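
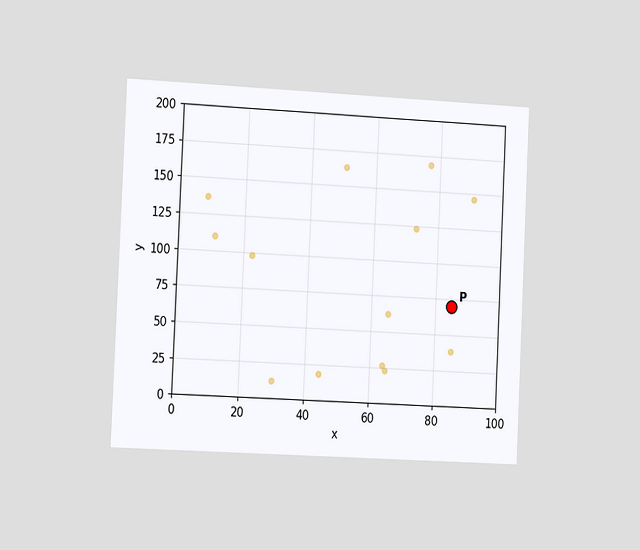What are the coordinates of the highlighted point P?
The chart is tilted about 3° clockwise and viewed slightly from the left. Following the gridlines from P to each axis, P sits at (85, 70).

(85, 70)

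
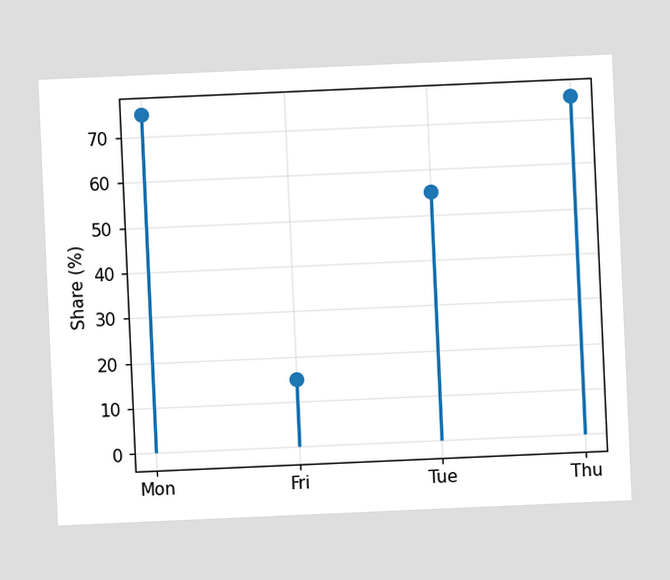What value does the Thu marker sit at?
75%

The chart is tilted about 3° counter-clockwise. The Thu marker sits at 75%.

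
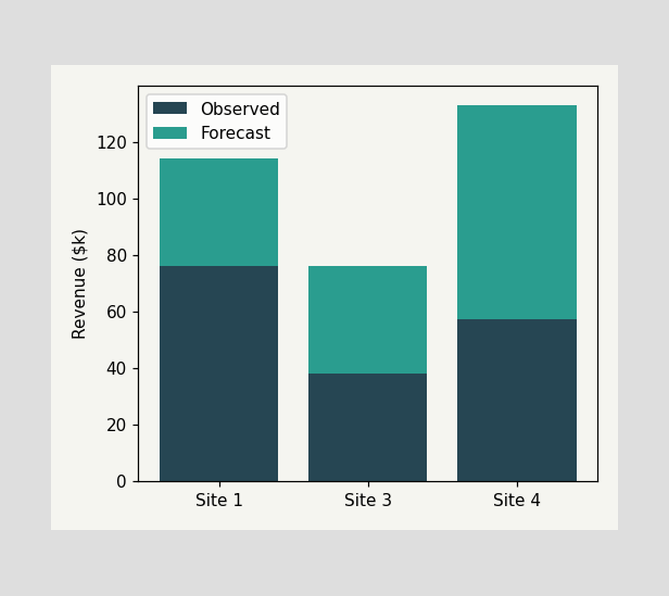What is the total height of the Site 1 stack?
$114k

The Site 1 stack's top reaches $114k on the y-axis.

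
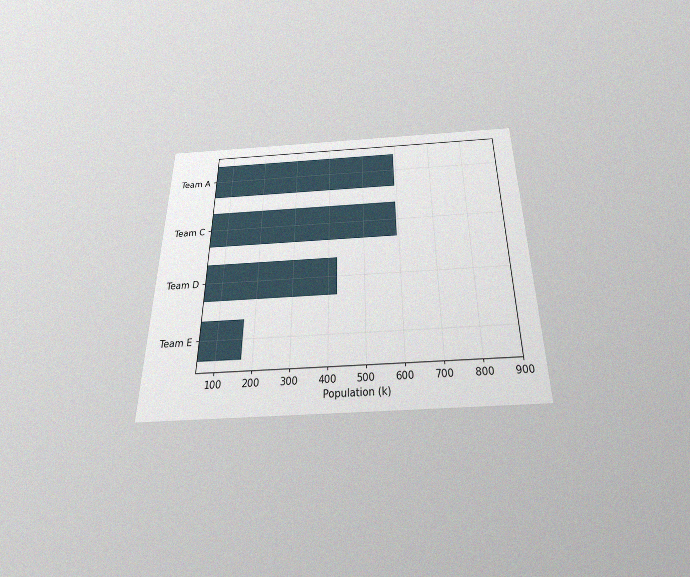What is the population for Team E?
170k

The chart is viewed slightly from below, with some photo noise. Reading along the chart's x-axis, the Team E bar reaches 170k.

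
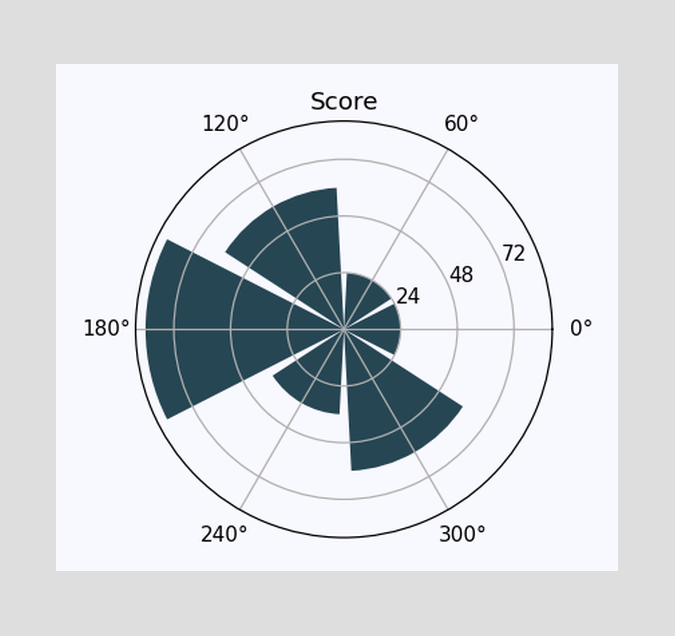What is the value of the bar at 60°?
The bar at 60° reaches 24 on the radial axis.

24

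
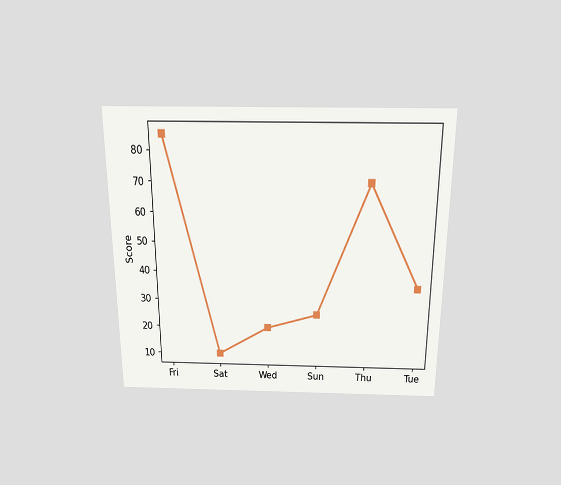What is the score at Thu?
The chart is viewed slightly from above. At Thu, the line is at 70.

70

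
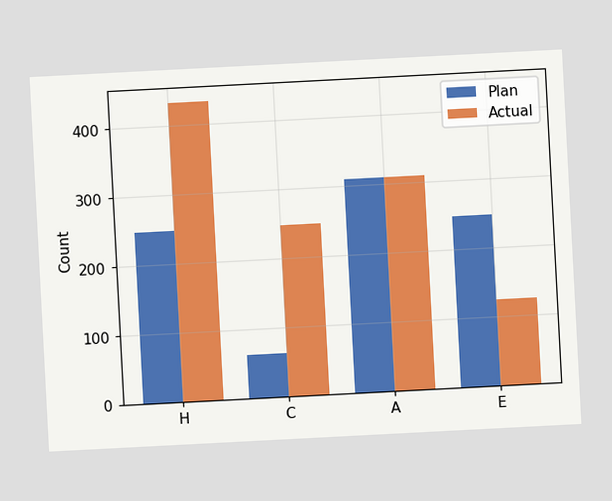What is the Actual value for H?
The chart is tilted about 3° counter-clockwise. The Actual bar at H reaches 434 on the y-axis.

434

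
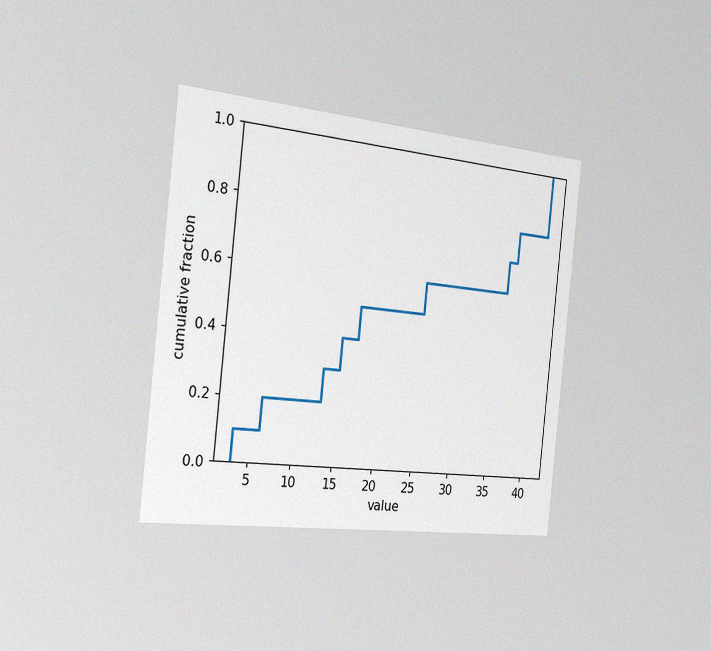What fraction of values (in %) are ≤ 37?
80%

The chart is tilted about 6° clockwise and viewed slightly from the left, with some photo noise. At x=37 the ECDF step is at 80%.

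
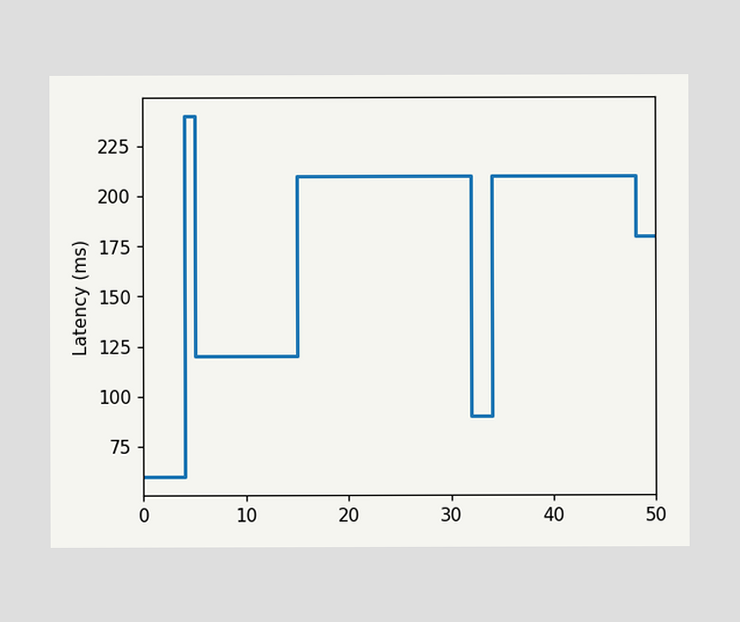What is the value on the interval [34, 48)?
210ms

On [34, 48) the step sits at 210ms.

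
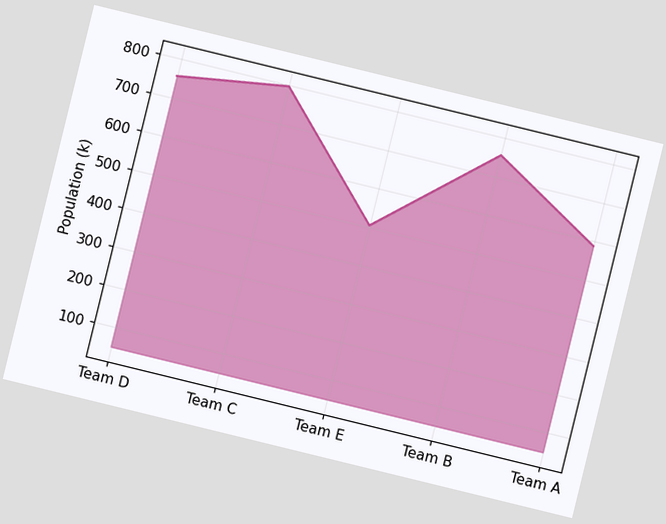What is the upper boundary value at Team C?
798k

The chart is tilted about 14° clockwise. At Team C the upper boundary is at 798k.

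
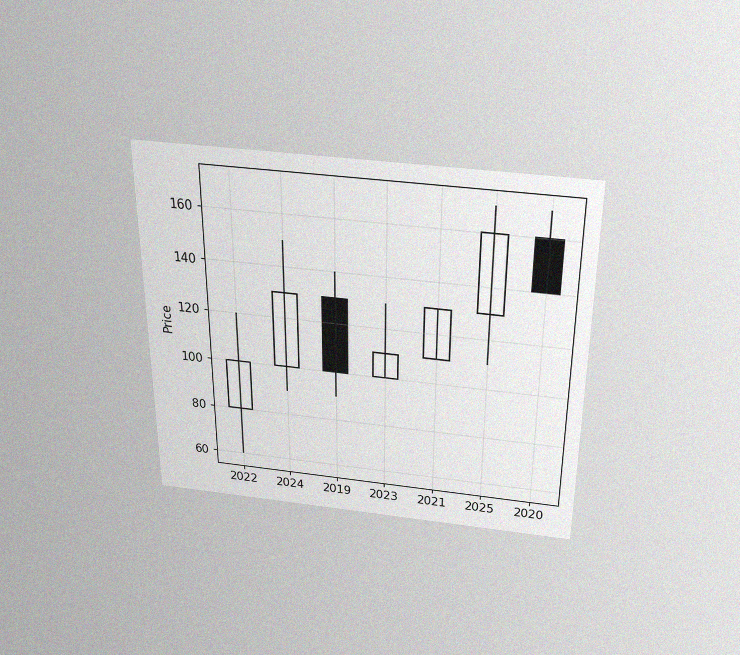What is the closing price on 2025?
The chart is viewed slightly from above, with some photo noise. The 2025 candle closes at 160.

160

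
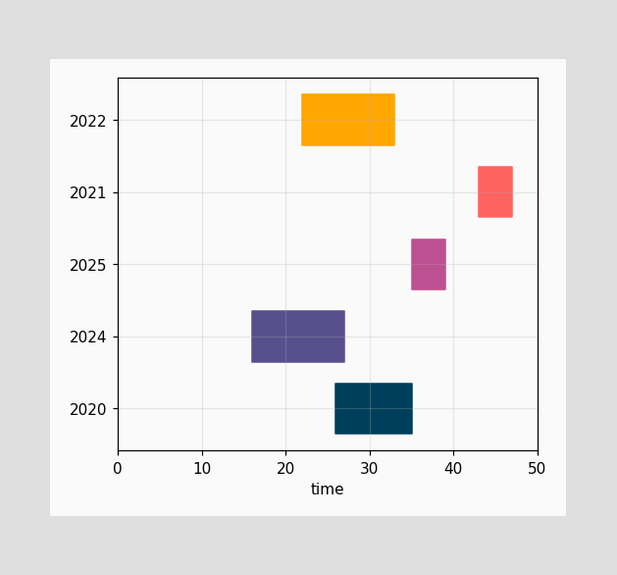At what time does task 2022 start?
22

The 2022 bar begins at t=22.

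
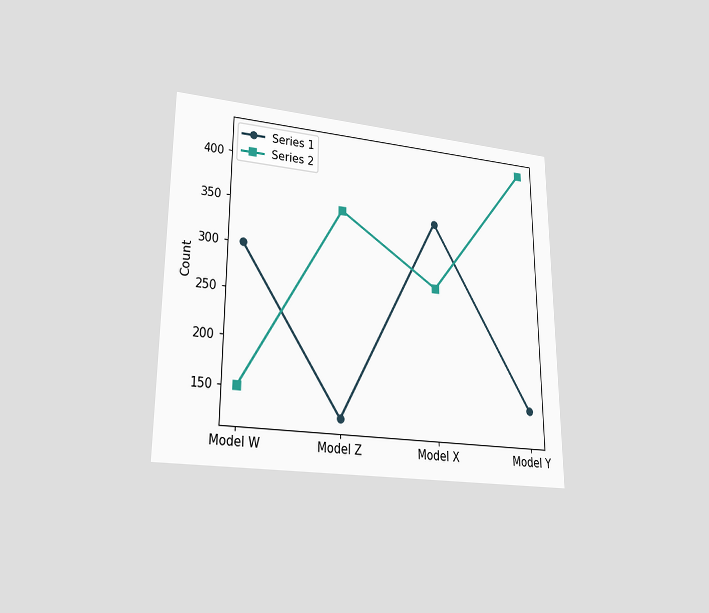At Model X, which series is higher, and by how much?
The chart is viewed at a slight angle. At Model X, Series 1 sits above the other line by 75.

Series 1, by 75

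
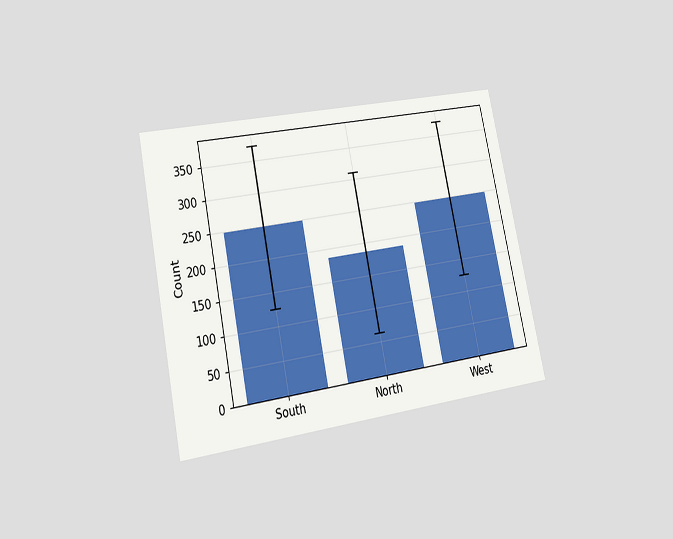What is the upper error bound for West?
372

The chart is tilted about 12° counter-clockwise and viewed at a slight angle. The West bar's upper whisker reaches 372.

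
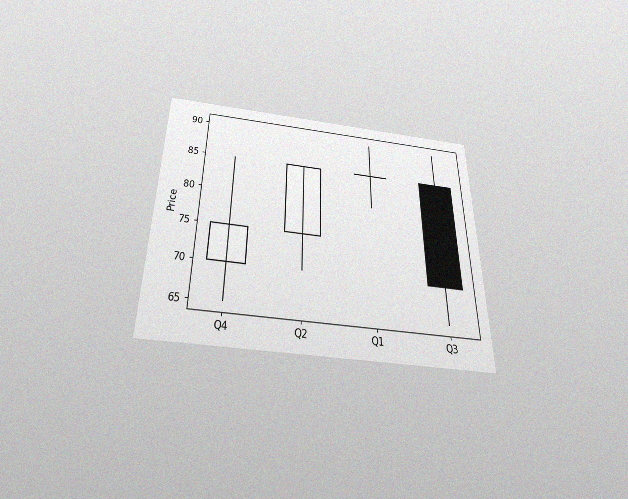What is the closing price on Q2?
85

The chart is viewed slightly from below, with some photo noise. The Q2 candle closes at 85.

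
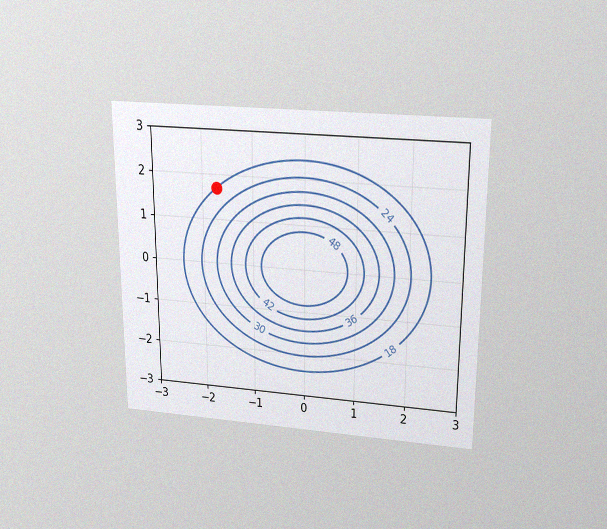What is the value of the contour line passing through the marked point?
18

The chart is viewed slightly from above, with some photo noise. The marked point sits on the contour labelled 18.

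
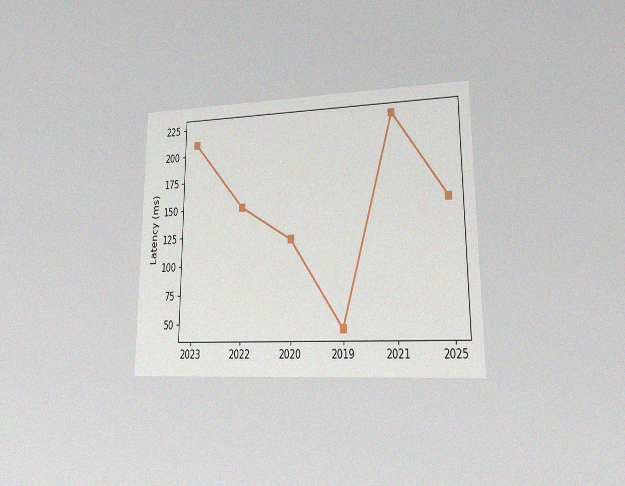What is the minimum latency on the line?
45ms

The chart is viewed at a slight angle, with some photo noise. The lowest point is at 2019, and reading across to the y-axis gives 45ms.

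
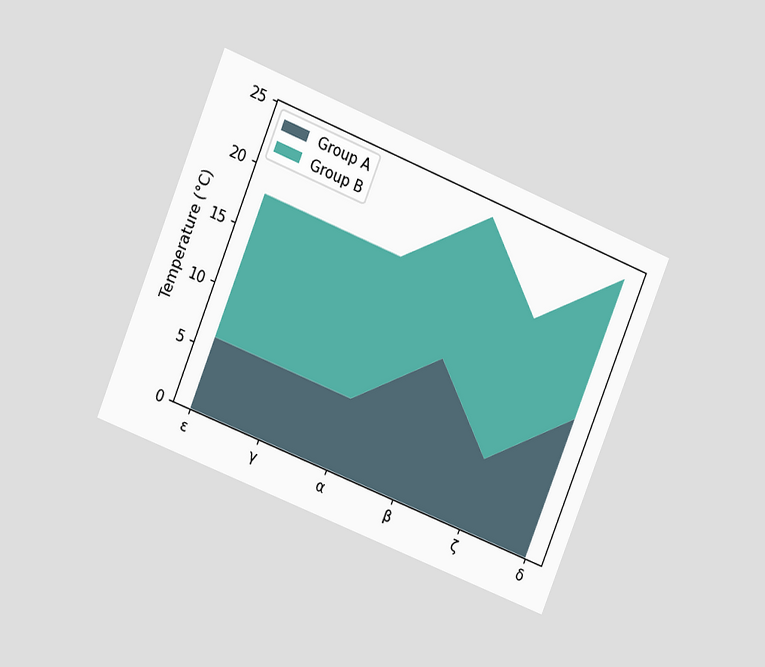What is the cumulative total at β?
The chart is tilted about 22° clockwise and viewed at a slight angle. The stacked total at β reaches 24°C.

24°C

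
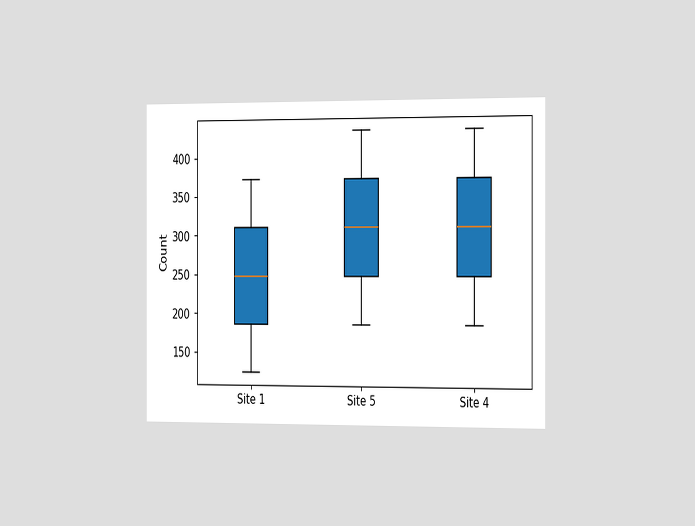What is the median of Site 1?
The chart is viewed slightly from the right. The median line in the Site 1 box sits at 248.

248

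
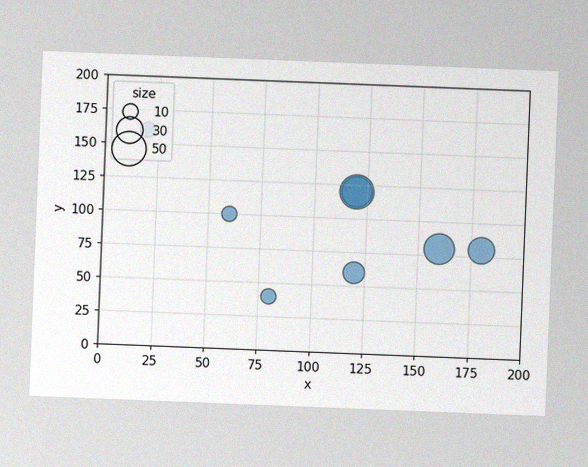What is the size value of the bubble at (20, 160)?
10

The chart is tilted about 2° clockwise, with some photo noise. Matching the bubble at (20, 160) against the size legend gives 10.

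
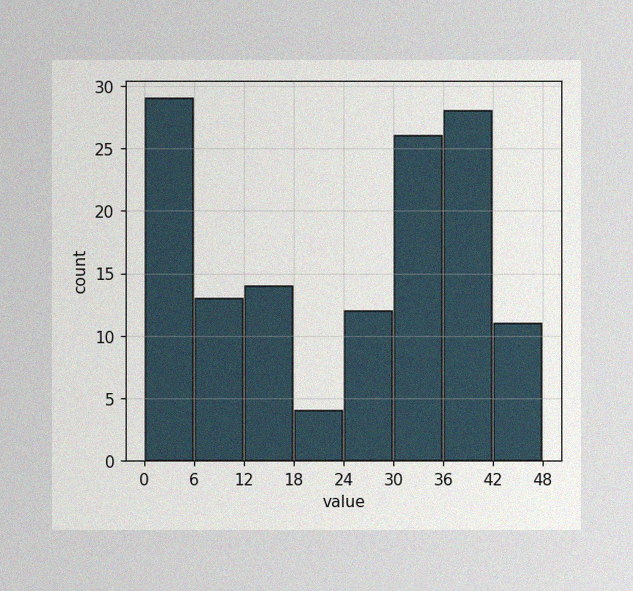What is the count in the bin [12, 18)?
The image has some photo noise and uneven lighting. The [12, 18) bin has height 14.

14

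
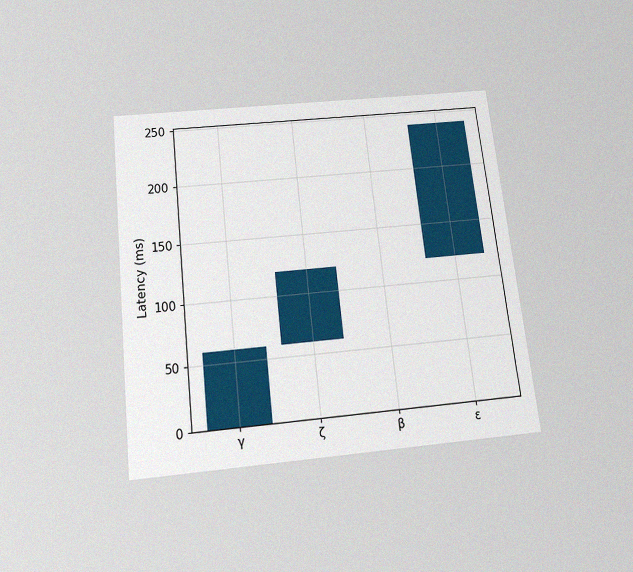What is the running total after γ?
The chart is tilted about 6° counter-clockwise and viewed slightly from below, with some photo noise. After γ the running total reaches 60ms.

60ms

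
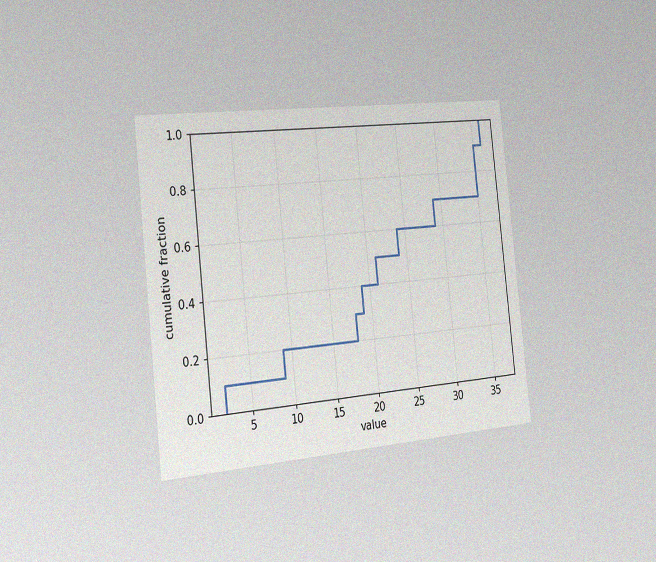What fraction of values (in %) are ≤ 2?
10%

The chart is tilted about 6° counter-clockwise and viewed slightly from the left, with some photo noise. At x=2 the ECDF step is at 10%.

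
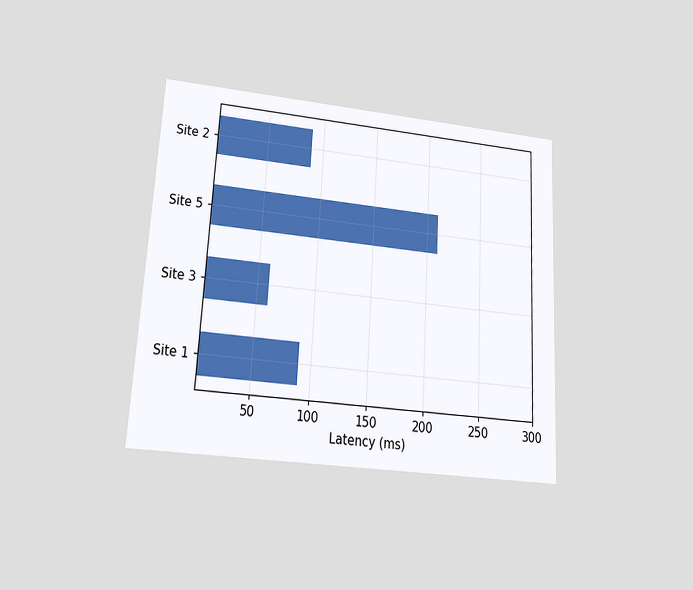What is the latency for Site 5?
210ms

The chart is tilted about 3° clockwise and viewed slightly from below. Reading along the chart's x-axis, the Site 5 bar reaches 210ms.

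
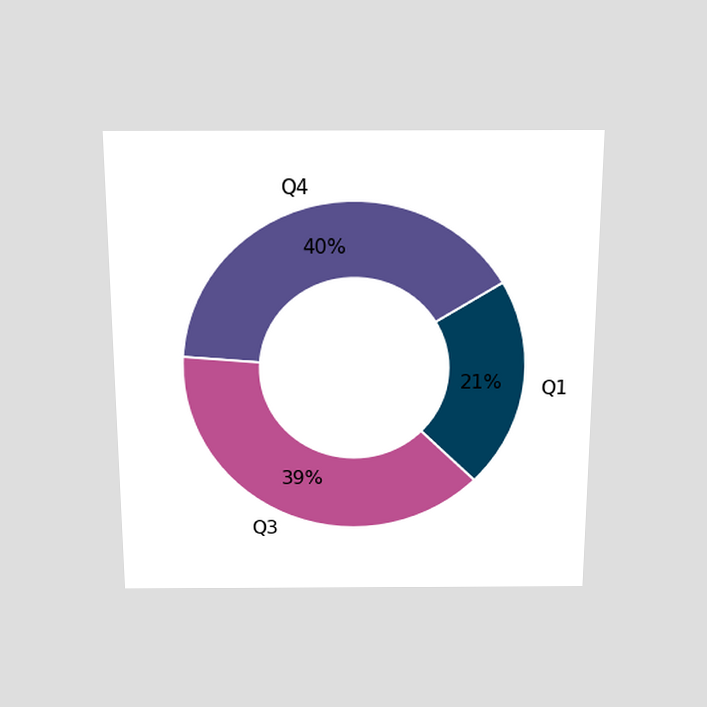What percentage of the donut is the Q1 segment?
21%

The chart is viewed slightly from above. The Q1 segment takes up 21% of the ring.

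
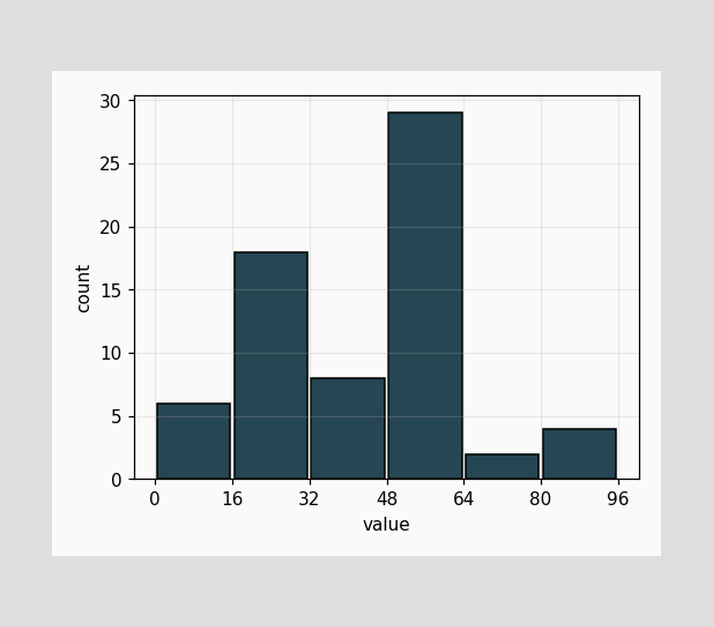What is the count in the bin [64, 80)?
2

The [64, 80) bin has height 2.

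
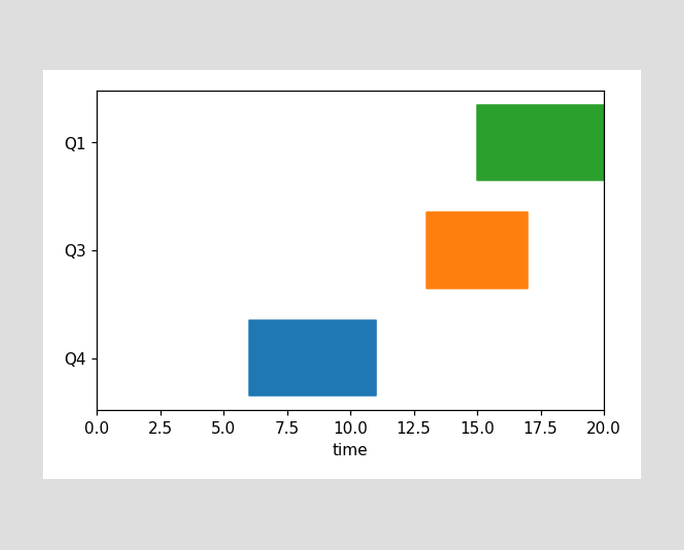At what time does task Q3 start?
The Q3 bar begins at t=13.

13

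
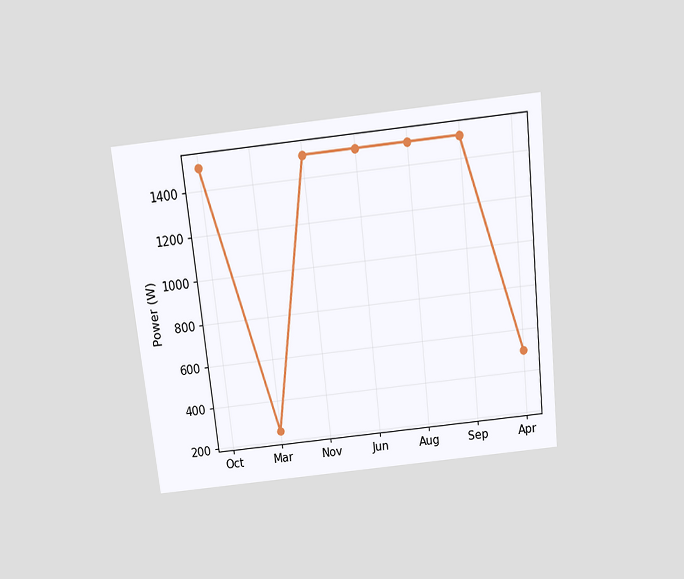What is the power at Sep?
The chart is tilted about 6° counter-clockwise and viewed slightly from above. At Sep, the line is at 1500W.

1500W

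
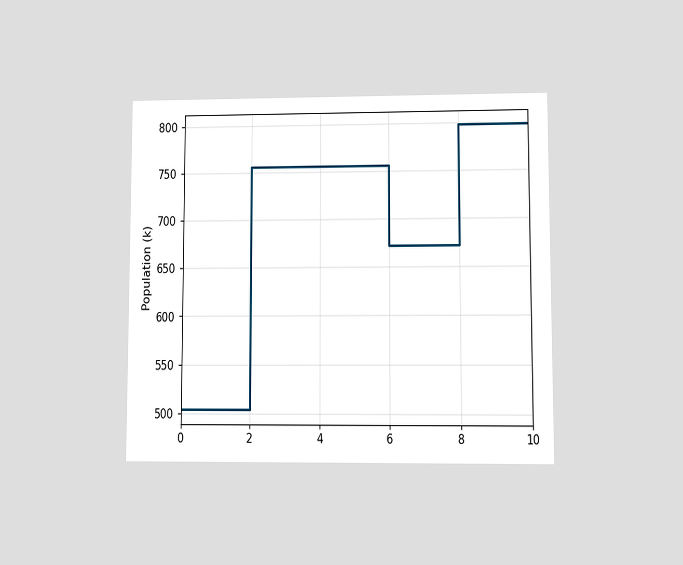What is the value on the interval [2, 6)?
The chart is viewed at a slight angle. On [2, 6) the step sits at 756k.

756k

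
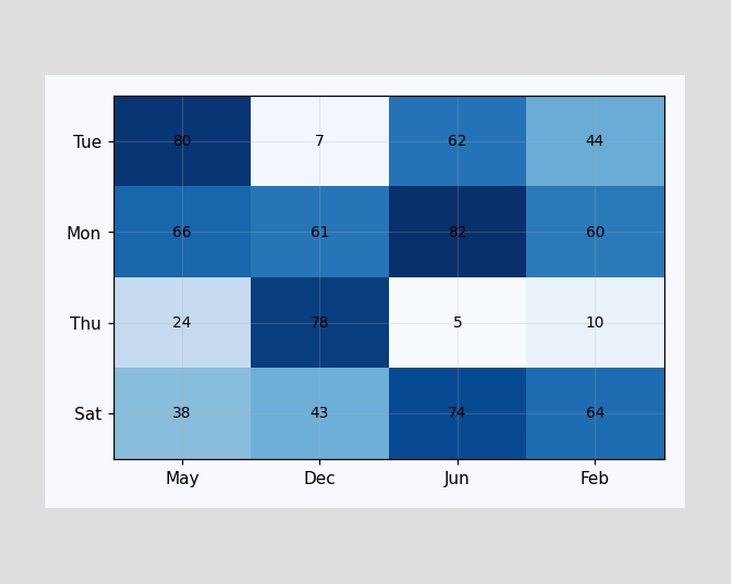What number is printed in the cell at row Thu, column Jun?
The (Thu, Jun) cell reads 5.

5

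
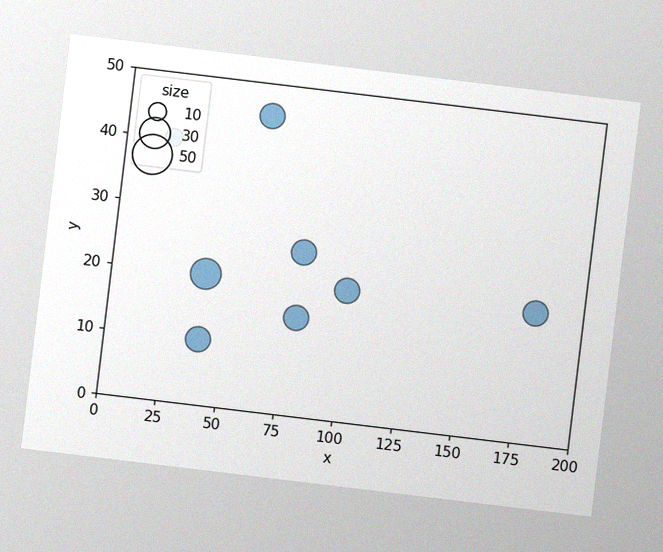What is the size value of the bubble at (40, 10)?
20

The chart is tilted about 7° clockwise, with some photo noise. Matching the bubble at (40, 10) against the size legend gives 20.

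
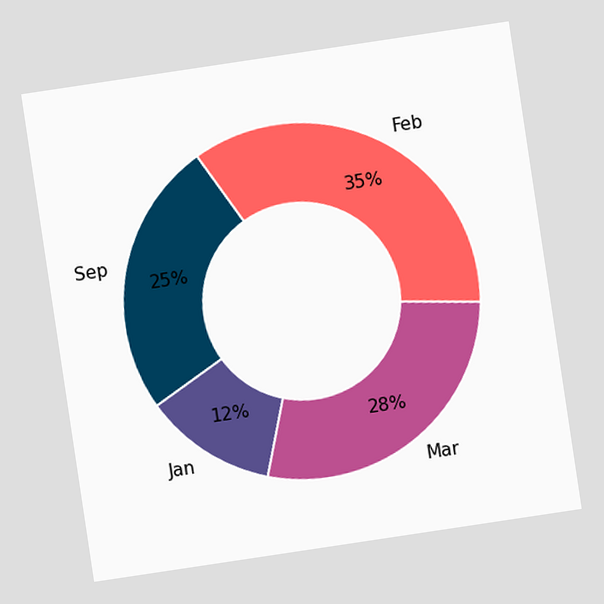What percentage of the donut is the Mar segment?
The chart is tilted about 9° counter-clockwise. The Mar segment takes up 28% of the ring.

28%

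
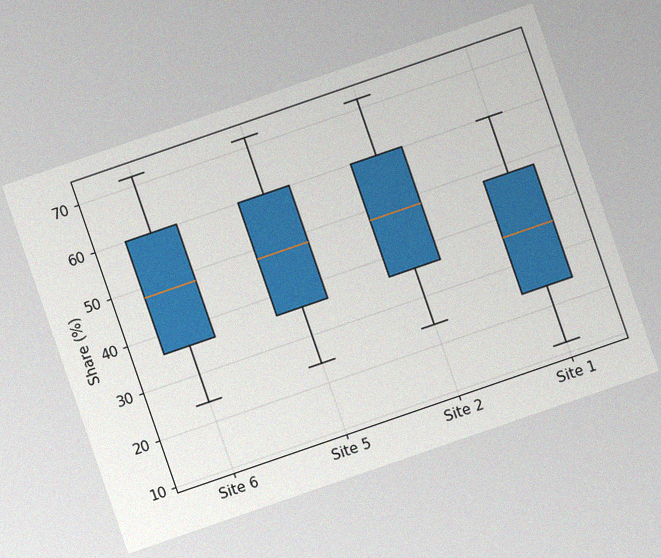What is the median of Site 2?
The chart is tilted about 19° counter-clockwise, with some photo noise. The median line in the Site 2 box sits at 48%.

48%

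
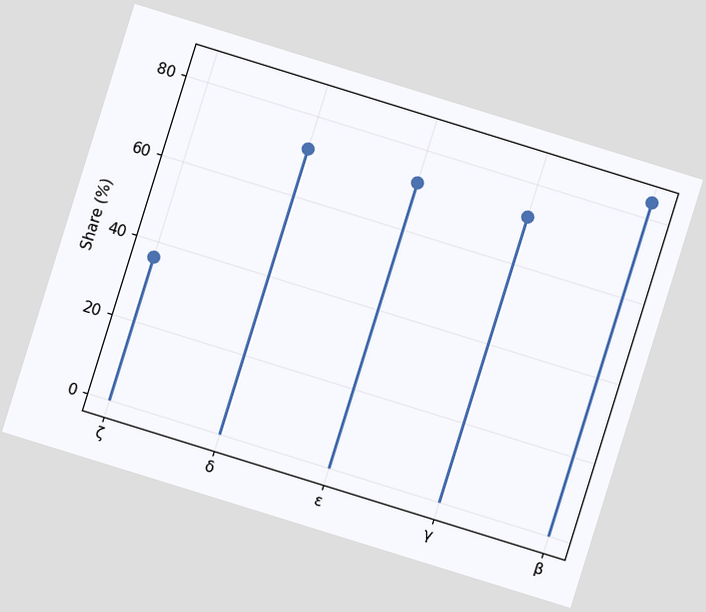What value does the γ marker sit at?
The chart is tilted about 17° clockwise. The γ marker sits at 72%.

72%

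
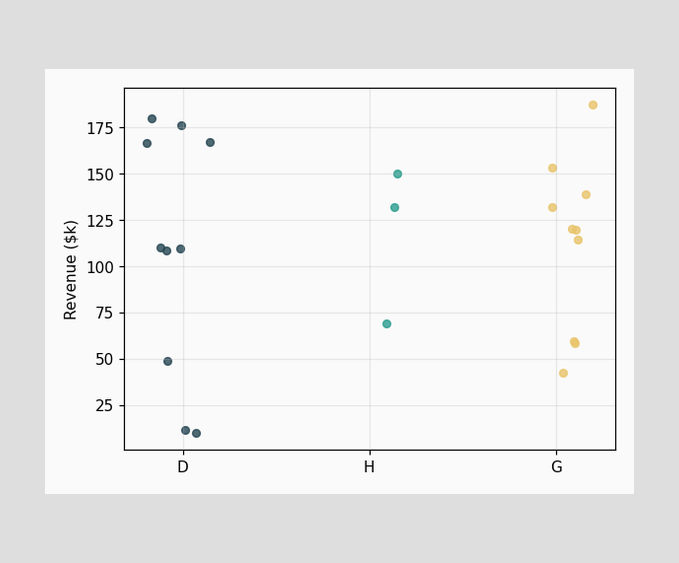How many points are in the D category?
Counting the markers in the D column gives 10.

10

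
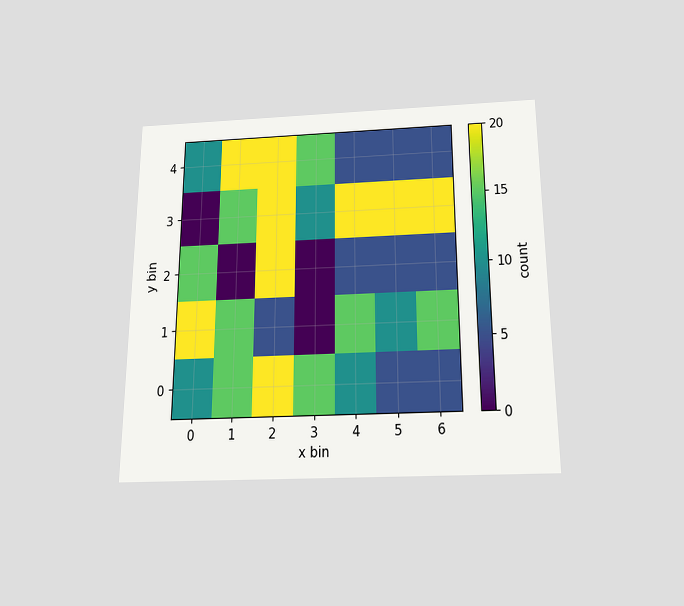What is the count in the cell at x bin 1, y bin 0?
The chart is viewed slightly from below. Matching the cell (1, 0) against the colorbar gives 15.

15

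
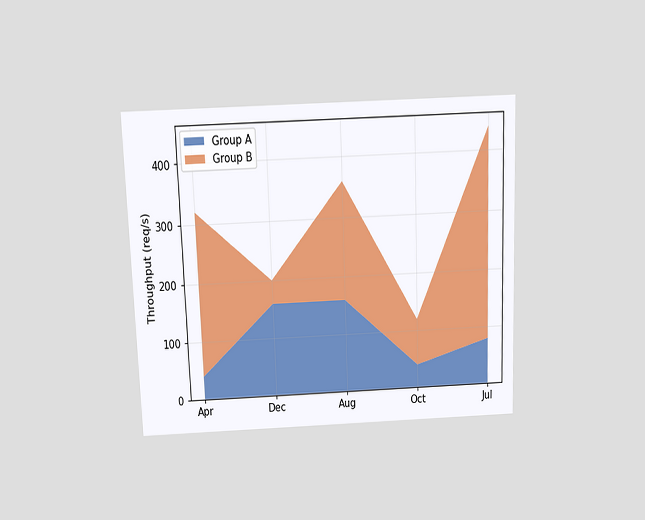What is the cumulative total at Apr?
The chart is tilted about 2° counter-clockwise and viewed slightly from above. The stacked total at Apr reaches 320req/s.

320req/s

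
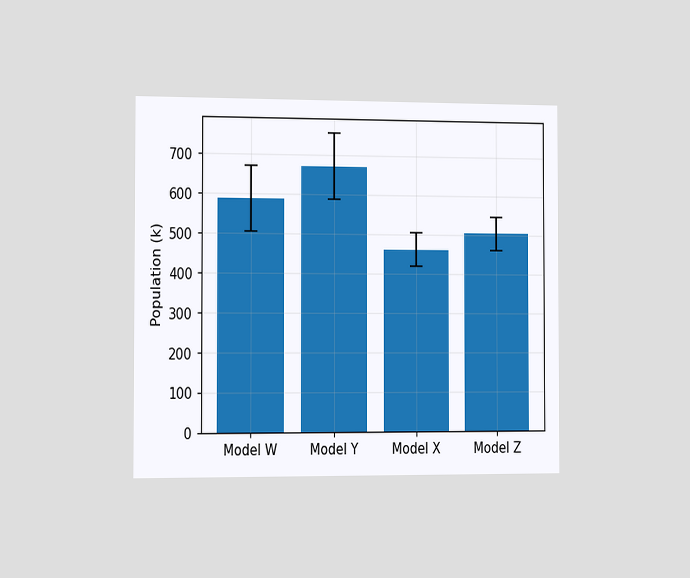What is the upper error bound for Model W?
672k

The chart is viewed slightly from the left. The Model W bar's upper whisker reaches 672k.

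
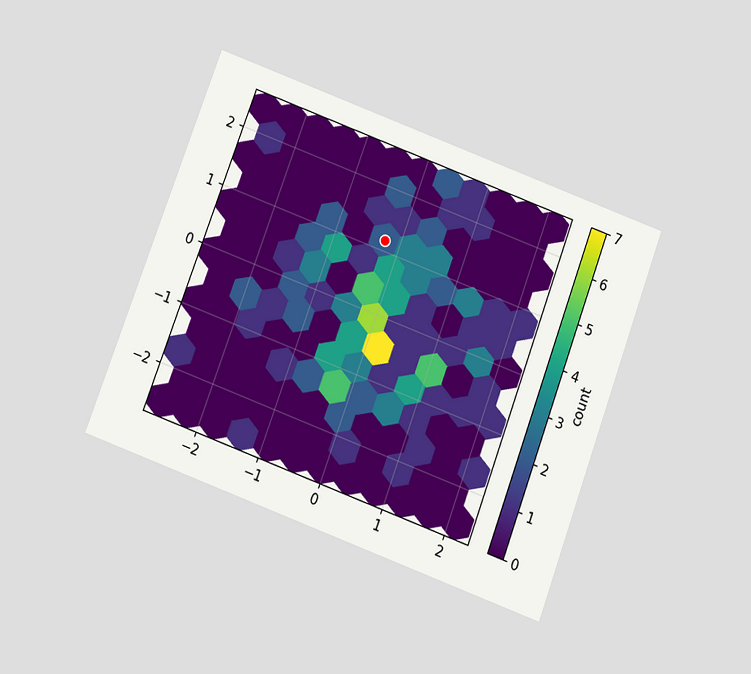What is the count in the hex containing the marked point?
The chart is tilted about 20° clockwise and viewed slightly from below. The marked hex reads 2 on the colorbar.

2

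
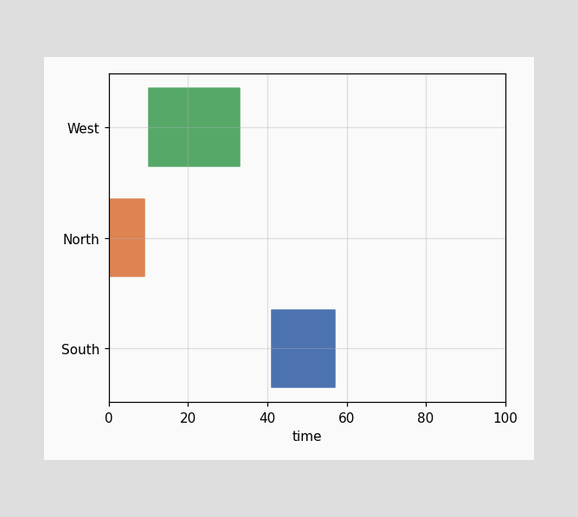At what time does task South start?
The South bar begins at t=41.

41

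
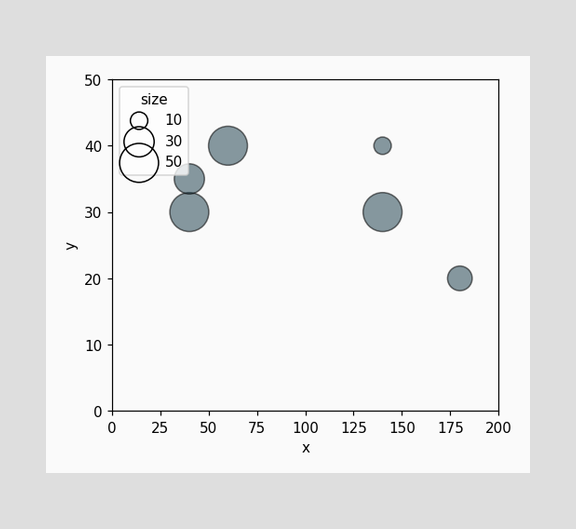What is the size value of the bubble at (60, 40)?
50

Matching the bubble at (60, 40) against the size legend gives 50.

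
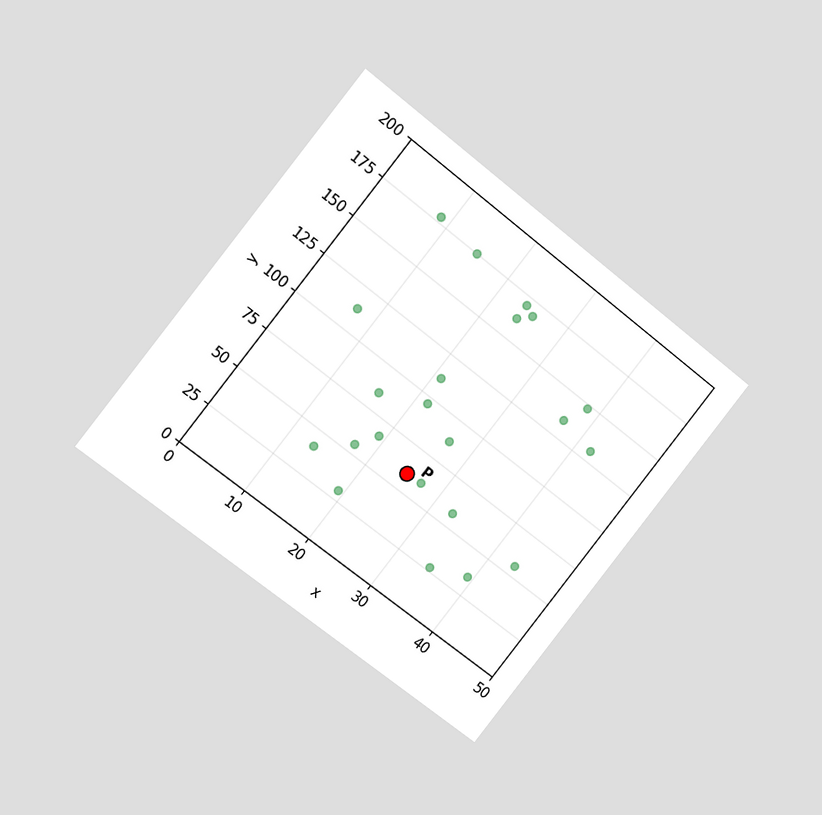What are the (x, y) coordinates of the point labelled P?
The chart is tilted about 39° clockwise and viewed slightly from the left. Following the gridlines from P to each axis, P sits at (25, 60).

(25, 60)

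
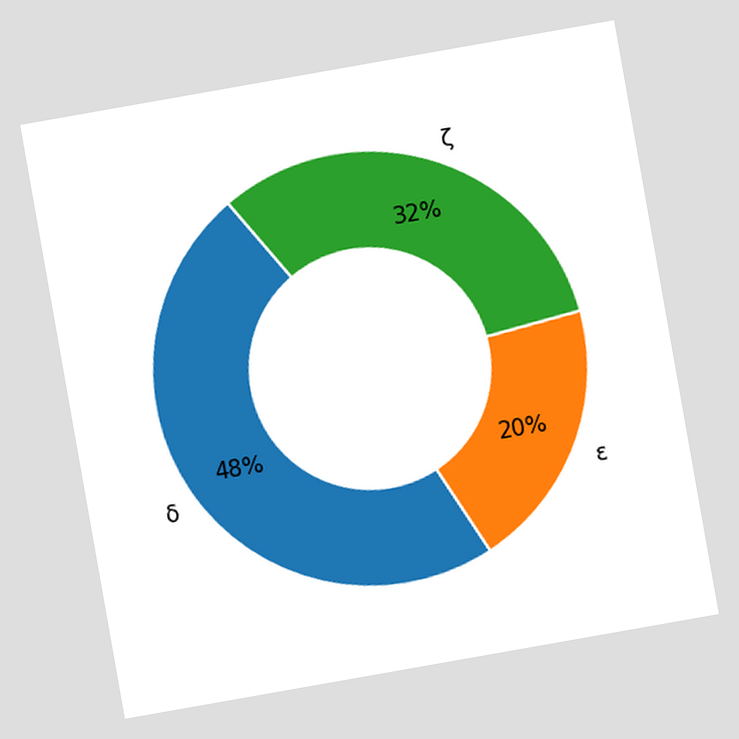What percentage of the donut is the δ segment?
The chart is tilted about 10° counter-clockwise. The δ segment takes up 48% of the ring.

48%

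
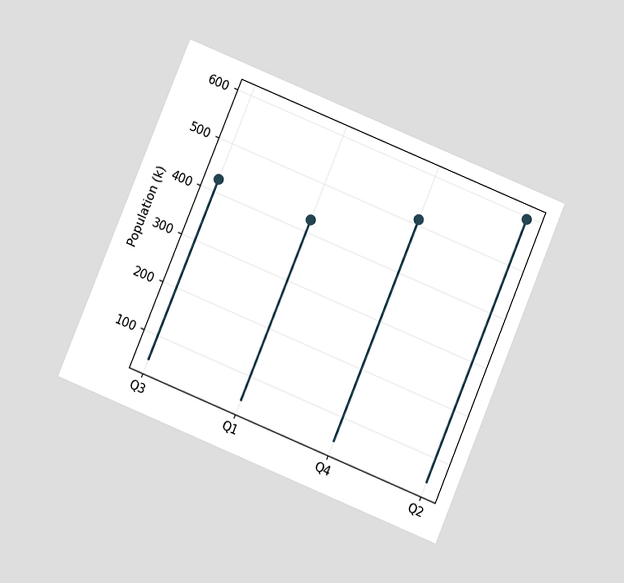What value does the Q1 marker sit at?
425k

The chart is tilted about 22° clockwise and viewed slightly from below. The Q1 marker sits at 425k.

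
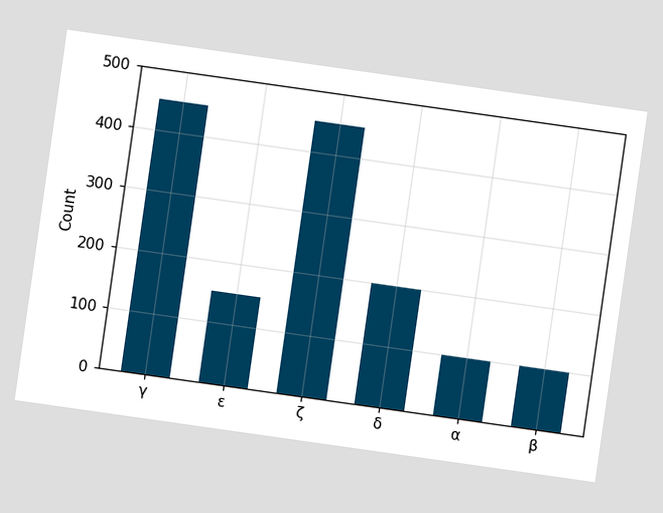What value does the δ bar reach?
The chart is tilted about 8° clockwise. Reading along the chart's y-axis, the δ bar reaches 200.

200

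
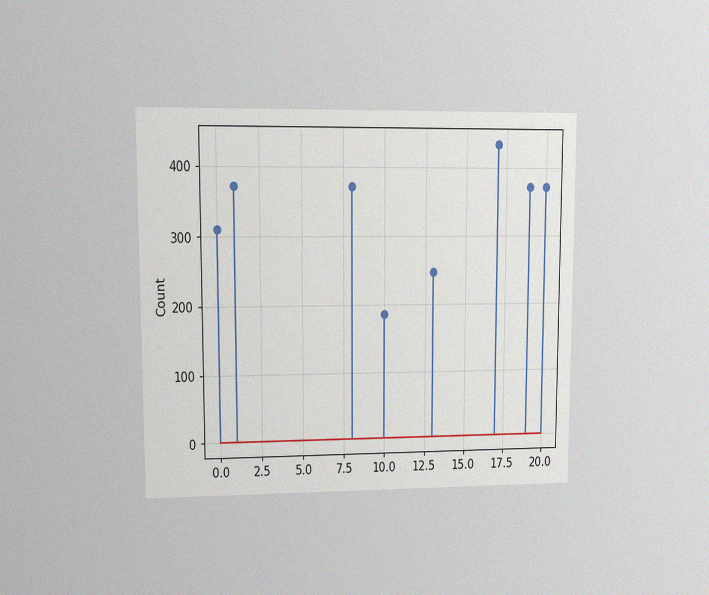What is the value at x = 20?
The chart is viewed at a slight angle, with some photo noise. The stem at x=20 reaches 372.

372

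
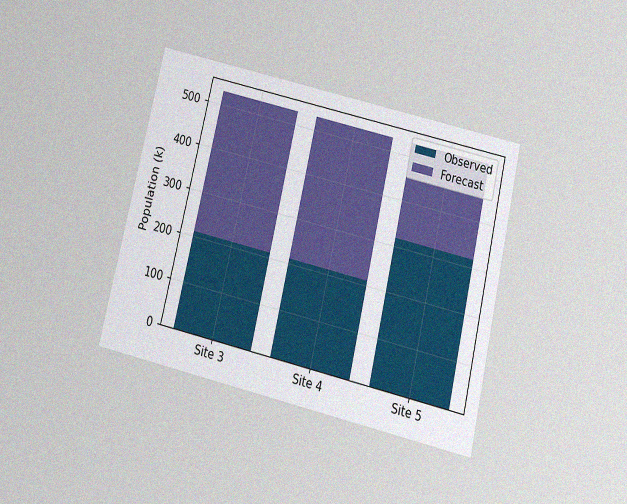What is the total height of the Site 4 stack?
The chart is tilted about 13° clockwise and viewed slightly from below, with some photo noise. The Site 4 stack's top reaches 530k on the y-axis.

530k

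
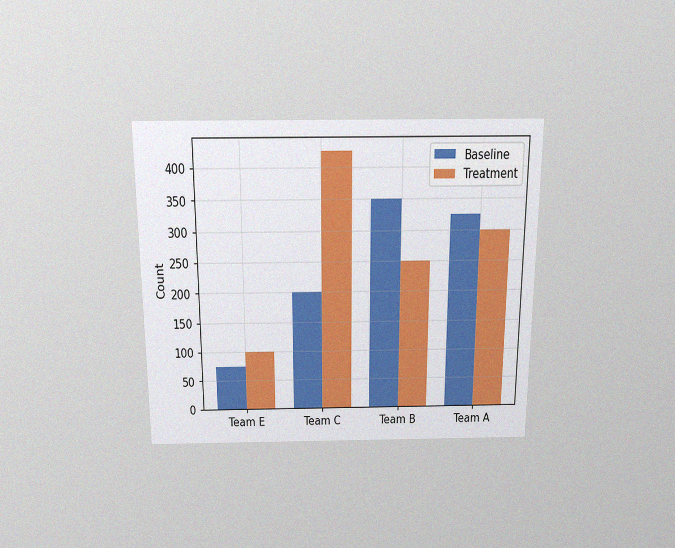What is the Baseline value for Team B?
The chart is viewed slightly from above, with some photo noise. The Baseline bar at Team B reaches 350 on the y-axis.

350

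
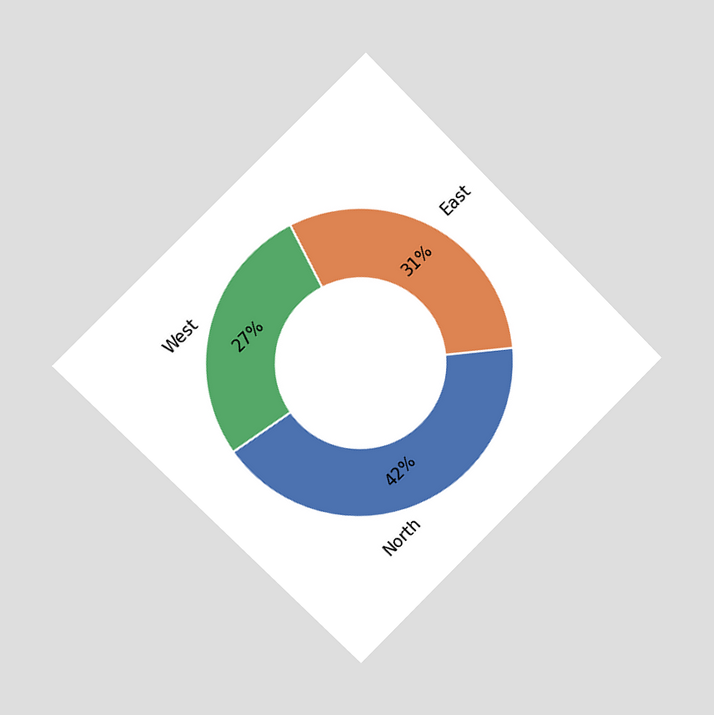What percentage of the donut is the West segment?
27%

The chart is tilted about 45° counter-clockwise and viewed at a slight angle. The West segment takes up 27% of the ring.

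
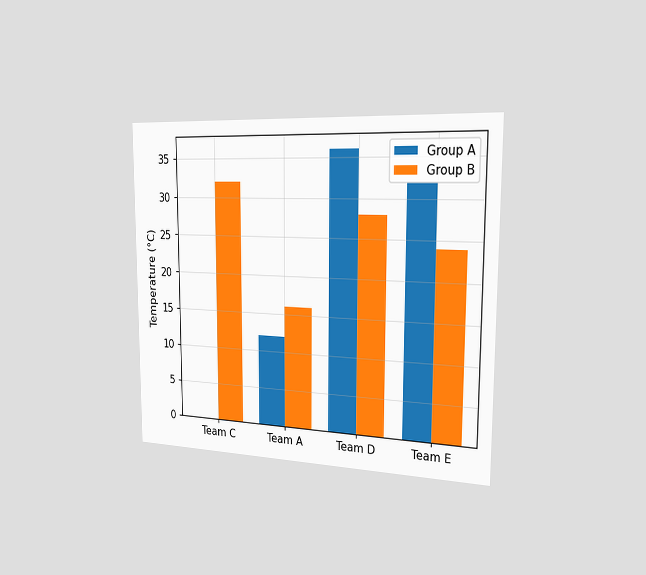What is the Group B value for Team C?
The chart is viewed slightly from the right. The Group B bar at Team C reaches 32°C on the y-axis.

32°C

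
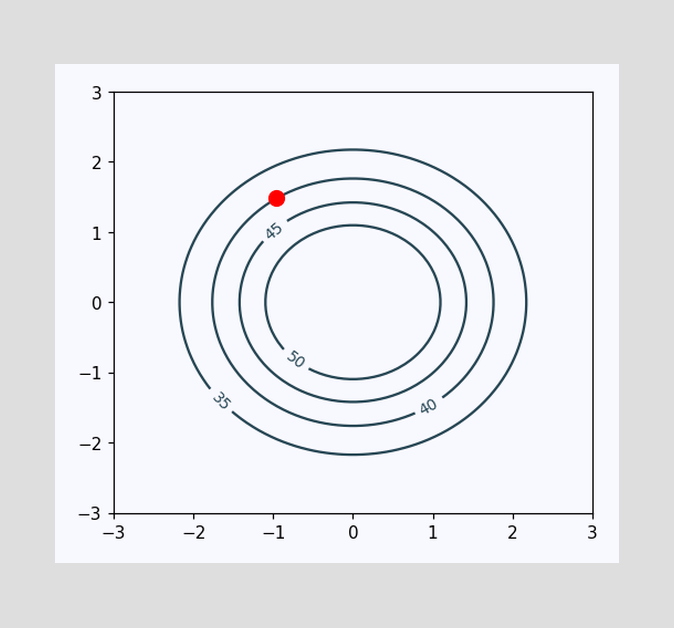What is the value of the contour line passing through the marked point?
The marked point sits on the contour labelled 40.

40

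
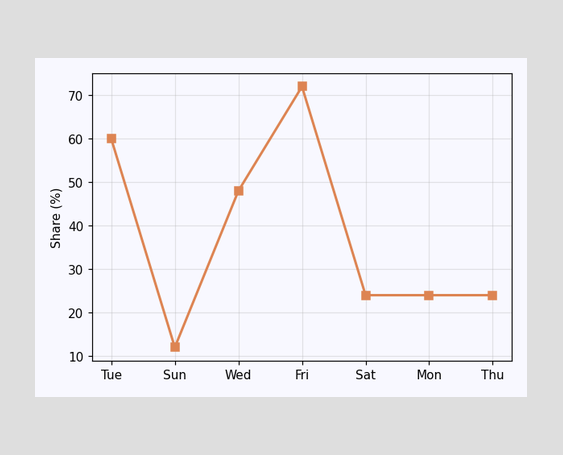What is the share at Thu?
24%

At Thu, the line is at 24%.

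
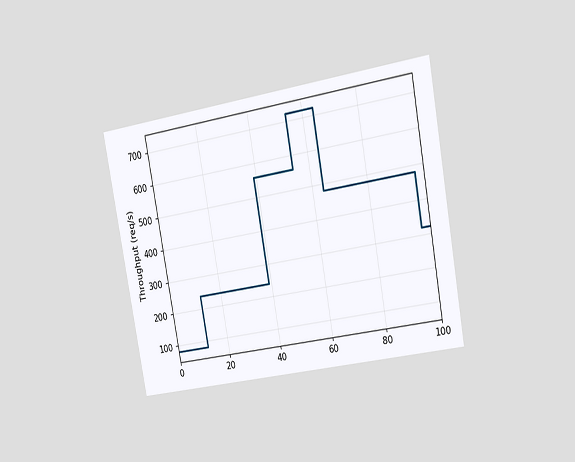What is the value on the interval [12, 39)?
The chart is tilted about 10° counter-clockwise and viewed slightly from the right. On [12, 39) the step sits at 240req/s.

240req/s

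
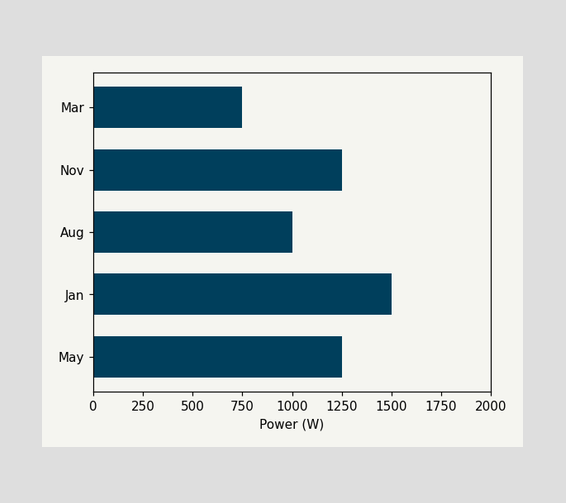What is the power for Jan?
1500W

Reading along the chart's x-axis, the Jan bar reaches 1500W.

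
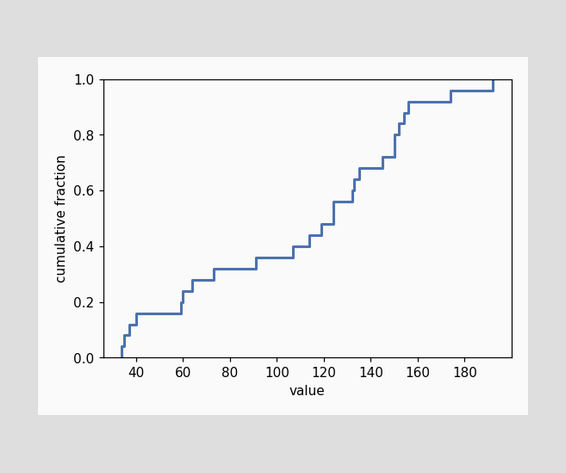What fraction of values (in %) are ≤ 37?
At x=37 the ECDF step is at 12%.

12%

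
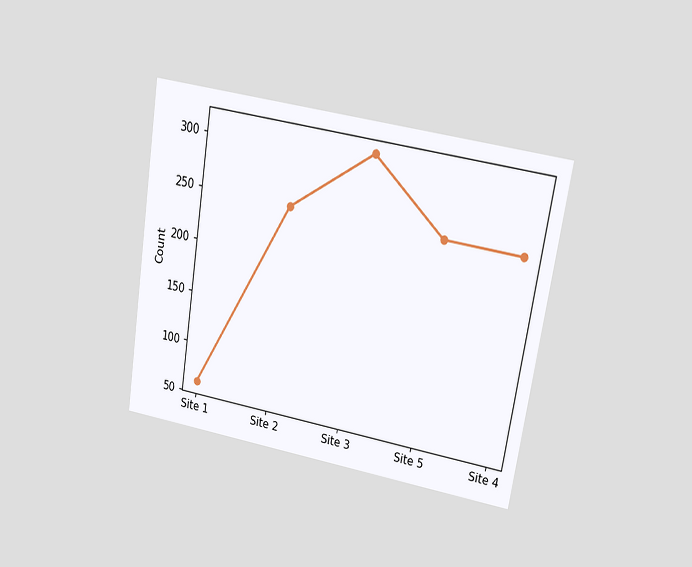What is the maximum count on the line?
310

The chart is tilted about 9° clockwise and viewed at a slight angle. The highest point is at Site 3, and reading across to the y-axis gives 310.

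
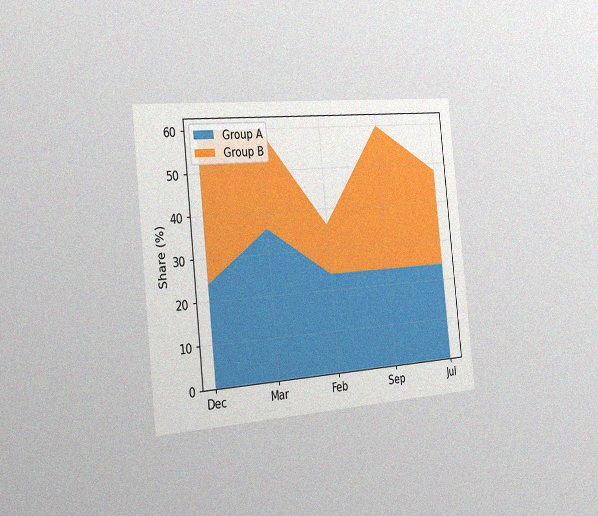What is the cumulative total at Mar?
The chart is tilted about 6° counter-clockwise and viewed slightly from the left, with some photo noise. The stacked total at Mar reaches 60%.

60%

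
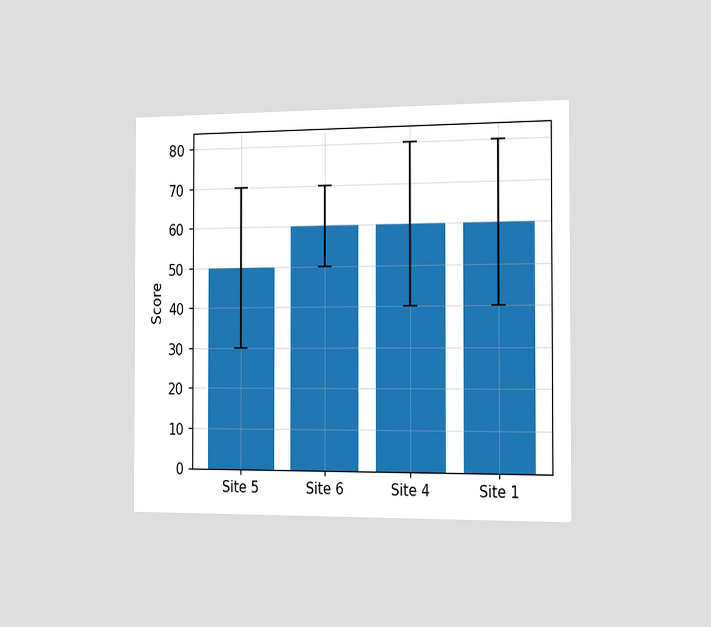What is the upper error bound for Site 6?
70

The chart is viewed slightly from the right. The Site 6 bar's upper whisker reaches 70.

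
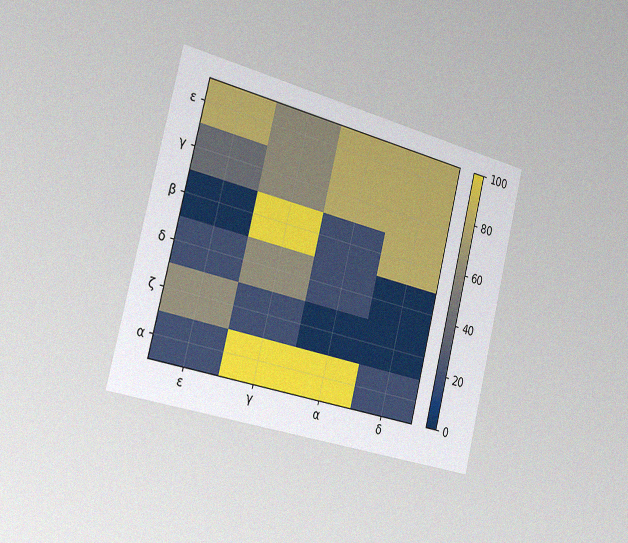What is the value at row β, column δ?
80

The chart is tilted about 14° clockwise and viewed slightly from the left, with some photo noise. Matching cell (β, δ) against the colorbar gives 80.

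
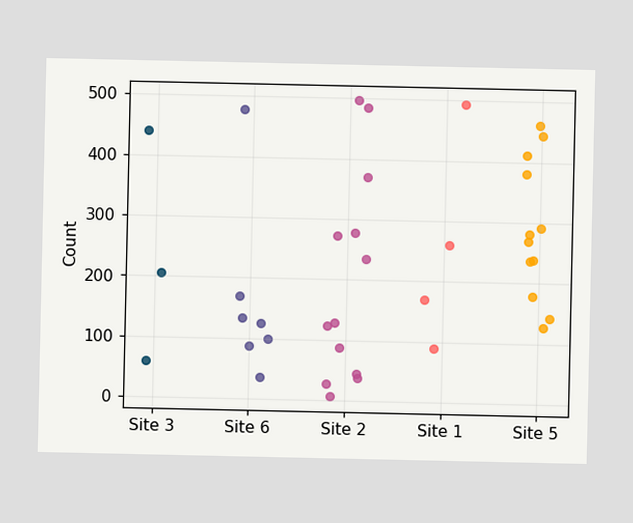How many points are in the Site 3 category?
Counting the markers in the Site 3 column gives 3.

3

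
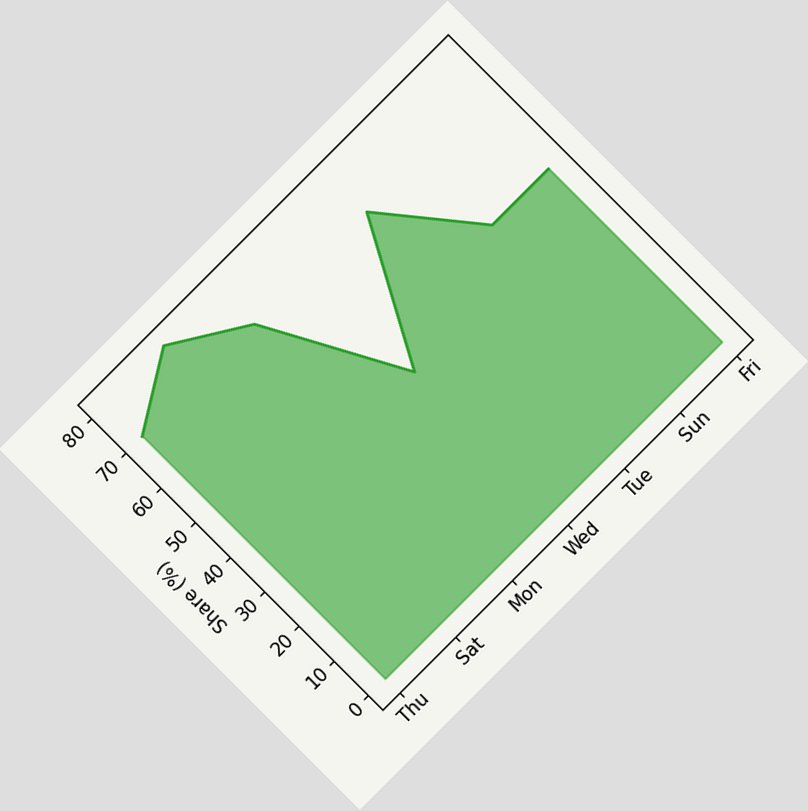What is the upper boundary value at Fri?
50%

The chart is tilted about 45° counter-clockwise. At Fri the upper boundary is at 50%.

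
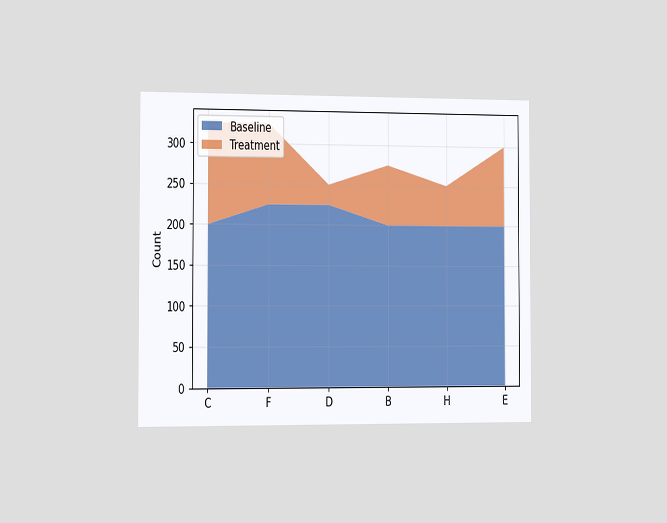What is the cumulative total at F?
325

The chart is viewed slightly from the left. The stacked total at F reaches 325.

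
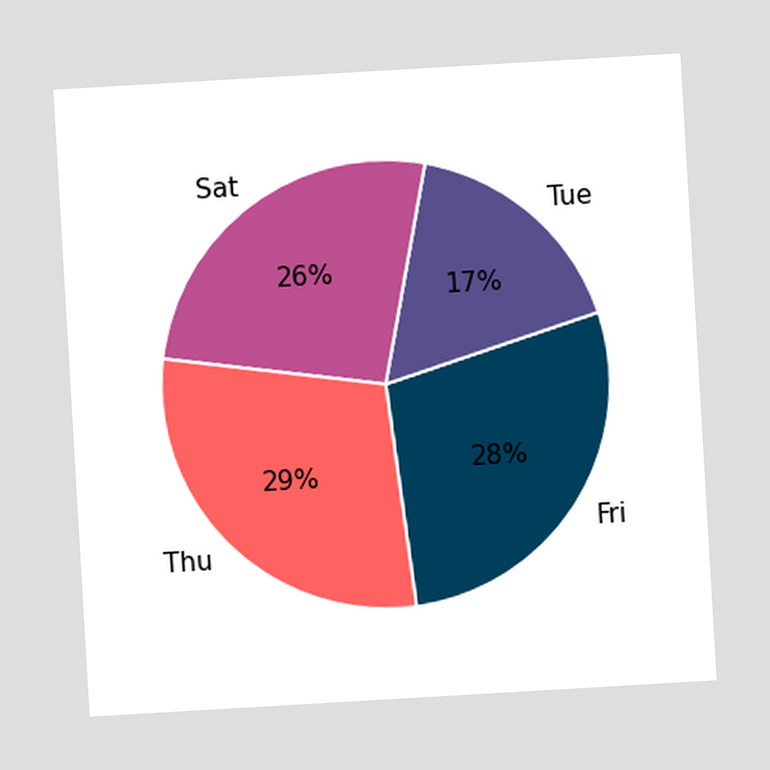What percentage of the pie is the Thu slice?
The chart is tilted about 3° counter-clockwise. The Thu slice takes up 29% of the pie.

29%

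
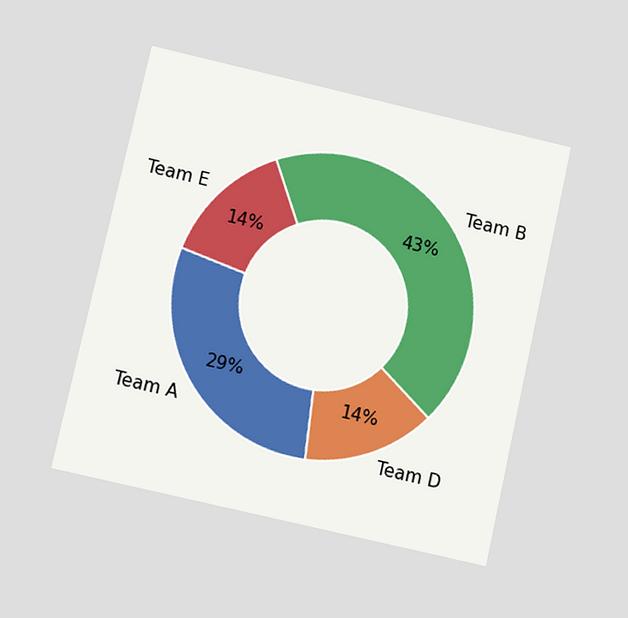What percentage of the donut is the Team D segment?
The chart is tilted about 13° clockwise and viewed at a slight angle. The Team D segment takes up 14% of the ring.

14%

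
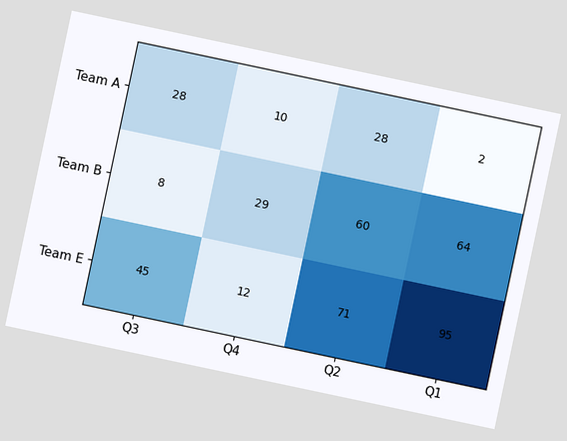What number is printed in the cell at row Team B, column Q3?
8

The chart is tilted about 12° clockwise. The (Team B, Q3) cell reads 8.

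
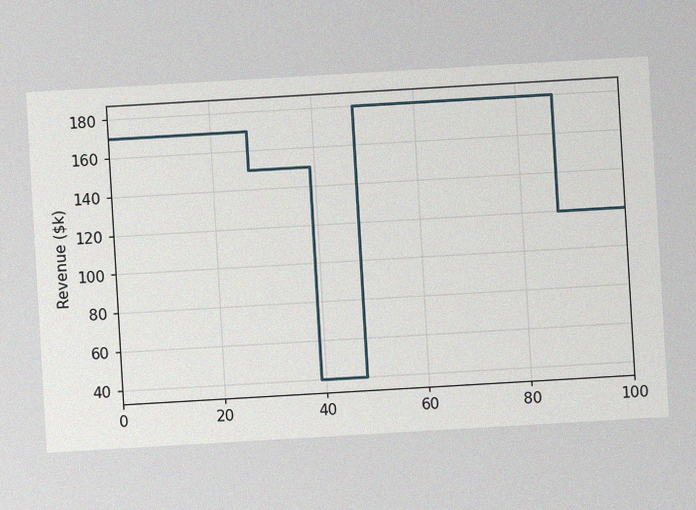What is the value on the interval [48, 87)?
The chart is tilted about 3° counter-clockwise, with some photo noise. On [48, 87) the step sits at $180k.

$180k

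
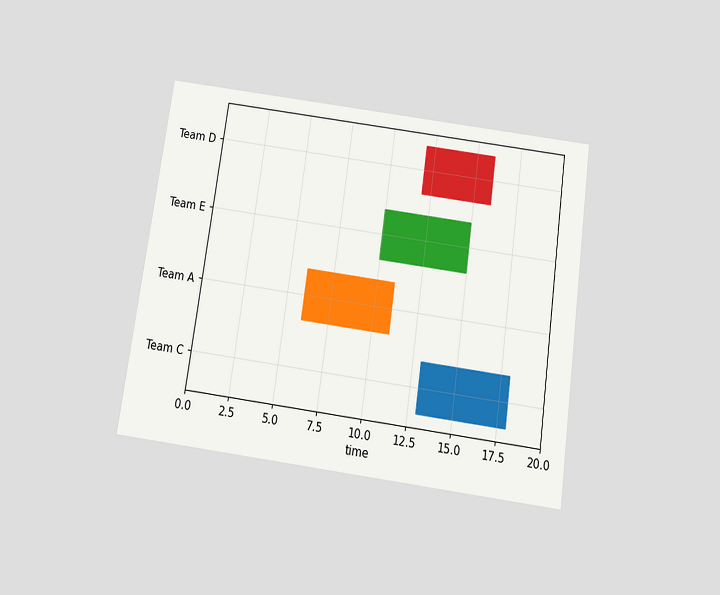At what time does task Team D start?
12

The chart is tilted about 8° clockwise and viewed slightly from below. The Team D bar begins at t=12.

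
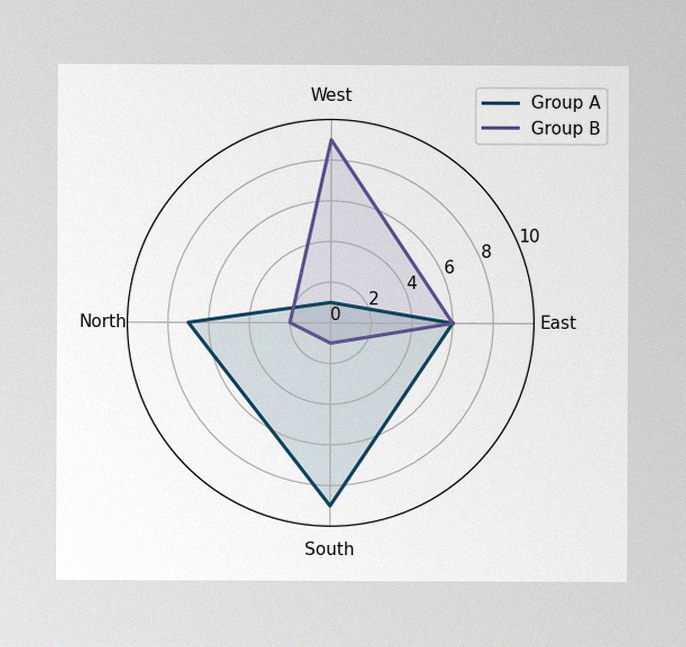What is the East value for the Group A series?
The image has some photo noise and uneven lighting. On the East axis, Group A reaches 6.

6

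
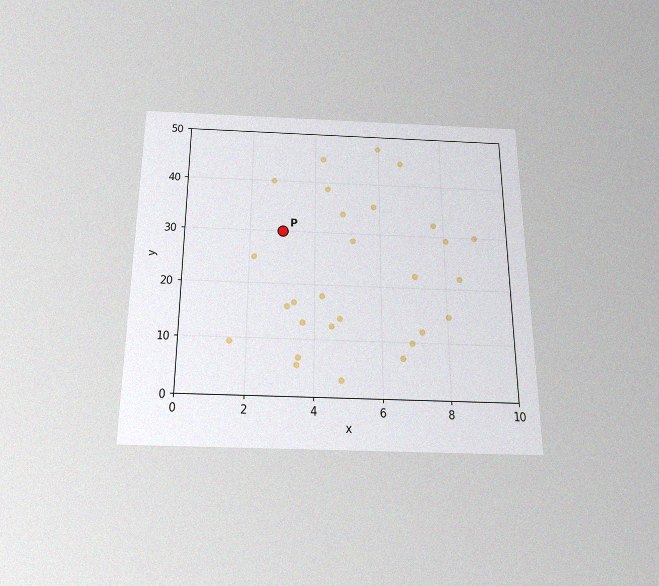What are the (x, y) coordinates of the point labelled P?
The chart is viewed slightly from below, with some photo noise. Following the gridlines from P to each axis, P sits at (3, 30).

(3, 30)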